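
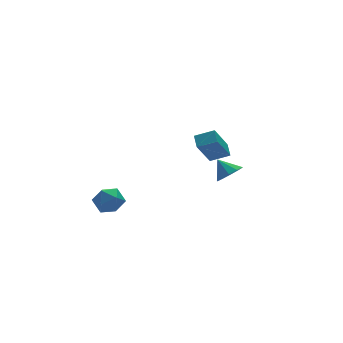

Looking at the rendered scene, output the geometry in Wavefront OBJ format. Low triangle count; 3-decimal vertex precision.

v 3.462 2.002 -0.973
v 3.898 2.601 -1.429
v 3.158 2.838 -0.167
v 3.392 2.591 -1.61
v 2.912 2.356 -1.547
v 2.643 1.985 -1.265
v 2.687 1.622 -0.872
v 3.027 1.403 -0.517
v 3.533 1.414 -0.336
v 4.012 1.649 -0.399
v 4.282 2.019 -0.681
v 4.238 2.383 -1.074
v -4.533 2.659 -0.873
v -3.856 2.904 -1.471
v -3.664 1.536 -0.349
v -2.987 1.781 -0.947
v -3.201 2.34 -0.228
v -3.738 3.035 -0.552
v -3.782 1.405 -1.268
v -4.319 2.1 -1.592
v -3.392 2.129 -1.715
v -3.033 2.707 -1.072
v -4.487 1.733 -0.748
v -4.128 2.311 -0.105
v 1.649 1.054 1.136
v 0.575 0.574 2.778
v 1.904 1.793 1.519
v 0.829 1.313 3.161
v 2.571 0.507 1.579
v 1.496 0.027 3.221
v 2.825 1.246 1.962
v 1.751 0.766 3.604
f 2 1 4
f 2 4 3
f 4 1 5
f 4 5 3
f 5 1 6
f 5 6 3
f 6 1 7
f 6 7 3
f 7 1 8
f 7 8 3
f 8 1 9
f 8 9 3
f 9 1 10
f 9 10 3
f 10 1 11
f 10 11 3
f 11 1 12
f 11 12 3
f 12 1 2
f 12 2 3
f 13 24 18
f 13 18 14
f 13 14 20
f 13 20 23
f 13 23 24
f 14 18 22
f 18 24 17
f 24 23 15
f 23 20 19
f 20 14 21
f 16 22 17
f 16 17 15
f 16 15 19
f 16 19 21
f 16 21 22
f 17 22 18
f 15 17 24
f 19 15 23
f 21 19 20
f 22 21 14
f 26 28 25
f 29 26 25
f 25 28 27
f 27 29 25
f 26 32 28
f 30 26 29
f 30 32 26
f 28 32 27
f 31 29 27
f 27 32 31
f 31 30 29
f 32 30 31



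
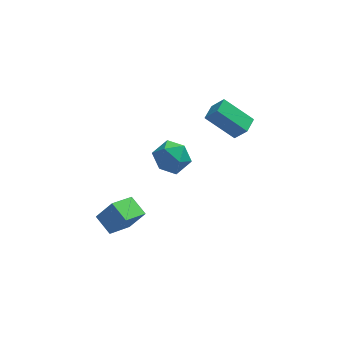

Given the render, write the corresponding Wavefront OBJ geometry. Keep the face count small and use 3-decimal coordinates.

v -0.929 1.751 -1.616
v -0.161 2.239 -1.204
v 0.101 0.721 -2.316
v 0.869 1.209 -1.904
v 0.247 0.68 -1.328
v -0.39 1.317 -0.896
v 0.33 1.643 -2.624
v -0.307 2.28 -2.192
v 0.617 2.172 -1.827
v 0.566 1.577 -1.026
v -0.626 1.383 -2.494
v -0.677 0.788 -1.693
v -2.241 -0.974 -4.368
v -3.209 -1.955 -3.679
v -2.798 -0.111 -3.922
v -3.766 -1.091 -3.233
v -1.494 -1.009 -3.367
v -2.462 -1.989 -2.678
v -2.051 -0.145 -2.921
v -3.019 -1.126 -2.232
v 3.035 2.481 -1.635
v 1.685 3.097 -0.53
v 3.46 3.283 -1.564
v 2.11 3.899 -0.458
v 3.57 2.121 -0.782
v 2.22 2.737 0.324
v 3.995 2.923 -0.71
v 2.645 3.539 0.395
f 1 12 6
f 1 6 2
f 1 2 8
f 1 8 11
f 1 11 12
f 2 6 10
f 6 12 5
f 12 11 3
f 11 8 7
f 8 2 9
f 4 10 5
f 4 5 3
f 4 3 7
f 4 7 9
f 4 9 10
f 5 10 6
f 3 5 12
f 7 3 11
f 9 7 8
f 10 9 2
f 14 16 13
f 17 14 13
f 13 16 15
f 15 17 13
f 14 20 16
f 18 14 17
f 18 20 14
f 16 20 15
f 19 17 15
f 15 20 19
f 19 18 17
f 20 18 19
f 22 24 21
f 25 22 21
f 21 24 23
f 23 25 21
f 22 28 24
f 26 22 25
f 26 28 22
f 24 28 23
f 27 25 23
f 23 28 27
f 27 26 25
f 28 26 27



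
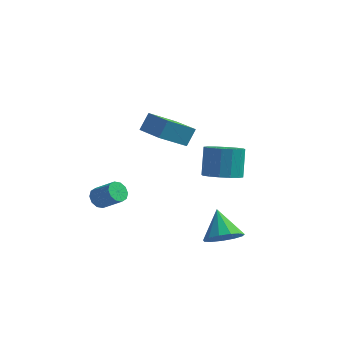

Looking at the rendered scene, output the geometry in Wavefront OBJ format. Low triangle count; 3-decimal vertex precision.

v 3.248 -1.861 -3.041
v 3.736 -2.308 -2.388
v 2.572 -0.959 -1.919
v 4.029 -1.901 -2.538
v 4.075 -1.481 -2.848
v 3.858 -1.181 -3.219
v 3.448 -1.097 -3.534
v 2.974 -1.256 -3.692
v 2.587 -1.606 -3.644
v 2.41 -2.037 -3.404
v 2.5 -2.412 -3.049
v 2.826 -2.612 -2.691
v 3.287 -2.573 -2.445
v 2.368 0.229 -0.511
v 3.239 -0.003 -0.282
v 3.063 0.698 1.1
v 2.192 0.931 0.871
v 3.277 0.427 -0.495
v 3.1 1.128 0.887
v 3.071 0.804 -0.713
v 2.895 1.505 0.67
v 2.677 1.027 -0.876
v 2.501 1.728 0.506
v 2.201 1.036 -0.942
v 2.024 1.738 0.44
v 1.769 0.83 -0.892
v 1.592 1.531 0.49
v 1.497 0.462 -0.74
v 1.321 1.163 0.642
v 1.46 0.032 -0.527
v 1.283 0.733 0.855
v 1.665 -0.345 -0.31
v 1.489 0.356 1.073
v 2.059 -0.568 -0.146
v 1.883 0.133 1.236
v 2.536 -0.578 -0.08
v 2.359 0.124 1.302
v 2.968 -0.371 -0.13
v 2.791 0.33 1.252
v 0.391 -2.298 2.914
v 0.597 -1.767 3.724
v -0.861 -1.467 2.687
v -0.655 -0.936 3.497
v 1.255 -1.244 2.003
v 1.461 -0.713 2.813
v 0.003 -0.413 1.776
v 0.209 0.118 2.586
v -2.855 -1.478 -2.194
v -2.499 -1.376 -2.641
v -1.489 -1.539 -1.872
v -1.845 -1.642 -1.426
v -2.57 -1.063 -2.481
v -1.559 -1.226 -1.713
v -2.749 -0.908 -2.212
v -1.739 -1.072 -1.444
v -2.969 -0.971 -1.936
v -1.959 -1.135 -1.168
v -3.146 -1.228 -1.759
v -2.135 -1.392 -0.99
v -3.211 -1.581 -1.748
v -2.201 -1.744 -0.979
v -3.141 -1.894 -1.907
v -2.13 -2.057 -1.139
v -2.961 -2.048 -2.176
v -1.951 -2.212 -1.408
v -2.741 -1.985 -2.452
v -1.731 -2.149 -1.684
v -2.565 -1.728 -2.63
v -1.554 -1.892 -1.861
f 2 1 4
f 2 4 3
f 4 1 5
f 4 5 3
f 5 1 6
f 5 6 3
f 6 1 7
f 6 7 3
f 7 1 8
f 7 8 3
f 8 1 9
f 8 9 3
f 9 1 10
f 9 10 3
f 10 1 11
f 10 11 3
f 11 1 12
f 11 12 3
f 12 1 13
f 12 13 3
f 13 1 2
f 13 2 3
f 15 14 18
f 15 18 16
f 16 18 19
f 16 19 17
f 18 14 20
f 18 20 19
f 19 20 21
f 19 21 17
f 20 14 22
f 20 22 21
f 21 22 23
f 21 23 17
f 22 14 24
f 22 24 23
f 23 24 25
f 23 25 17
f 24 14 26
f 24 26 25
f 25 26 27
f 25 27 17
f 26 14 28
f 26 28 27
f 27 28 29
f 27 29 17
f 28 14 30
f 28 30 29
f 29 30 31
f 29 31 17
f 30 14 32
f 30 32 31
f 31 32 33
f 31 33 17
f 32 14 34
f 32 34 33
f 33 34 35
f 33 35 17
f 34 14 36
f 34 36 35
f 35 36 37
f 35 37 17
f 36 14 38
f 36 38 37
f 37 38 39
f 37 39 17
f 38 14 15
f 38 15 39
f 39 15 16
f 39 16 17
f 41 43 40
f 44 41 40
f 40 43 42
f 42 44 40
f 41 47 43
f 45 41 44
f 45 47 41
f 43 47 42
f 46 44 42
f 42 47 46
f 46 45 44
f 47 45 46
f 49 48 52
f 49 52 50
f 50 52 53
f 50 53 51
f 52 48 54
f 52 54 53
f 53 54 55
f 53 55 51
f 54 48 56
f 54 56 55
f 55 56 57
f 55 57 51
f 56 48 58
f 56 58 57
f 57 58 59
f 57 59 51
f 58 48 60
f 58 60 59
f 59 60 61
f 59 61 51
f 60 48 62
f 60 62 61
f 61 62 63
f 61 63 51
f 62 48 64
f 62 64 63
f 63 64 65
f 63 65 51
f 64 48 66
f 64 66 65
f 65 66 67
f 65 67 51
f 66 48 68
f 66 68 67
f 67 68 69
f 67 69 51
f 68 48 49
f 68 49 69
f 69 49 50
f 69 50 51



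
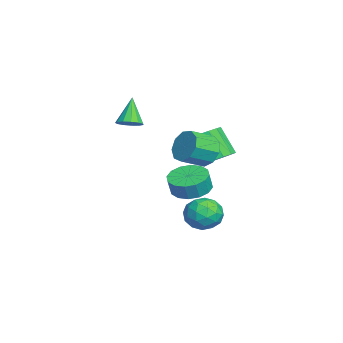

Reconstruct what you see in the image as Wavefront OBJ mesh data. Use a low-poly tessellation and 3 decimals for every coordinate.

v -1.328 0.642 -1.94
v -0.547 -0.025 -2.275
v -0.292 -0.209 -1.316
v -1.072 0.458 -0.98
v -0.305 0.478 -2.244
v -0.049 0.294 -1.284
v -0.336 1.024 -2.131
v -0.08 0.84 -1.171
v -0.633 1.468 -1.967
v -0.378 1.285 -1.007
v -1.116 1.691 -1.795
v -0.861 1.507 -0.835
v -1.656 1.633 -1.663
v -1.401 1.449 -0.703
v -2.108 1.309 -1.604
v -1.853 1.125 -0.645
v -2.351 0.806 -1.636
v -2.095 0.622 -0.676
v -2.32 0.26 -1.749
v -2.064 0.076 -0.789
v -2.022 -0.185 -1.913
v -1.767 -0.368 -0.953
v -1.539 -0.407 -2.085
v -1.284 -0.591 -1.125
v -0.999 -0.349 -2.217
v -0.744 -0.533 -1.257
v 0.091 1.765 -2.153
v 1.059 1.813 -2.587
v -0.379 0.607 -3.333
v 0.589 0.655 -3.767
v 0.458 0.219 -2.807
v 0.749 0.934 -2.079
v -0.069 1.486 -3.841
v 0.222 2.201 -3.113
v 0.96 1.641 -3.631
v 1.286 0.858 -2.992
v -0.606 1.562 -2.928
v -0.28 0.779 -2.289
v 0.617 1.891 -2.267
v 0.063 0.529 -3.653
v -0.013 0.273 -3.089
v 0.555 0.301 -3.344
v 0.434 1.374 -1.968
v 1.003 1.402 -2.223
v 0.65 0.465 -2.352
v -0.323 1.018 -3.697
v 0.246 1.046 -3.952
v 0.125 2.119 -2.576
v 0.693 2.147 -2.831
v 0.03 1.955 -3.568
v 1.127 1.818 -3.135
v 0.851 1.137 -3.828
v 0.464 1.625 -3.872
v 0.635 2.046 -3.444
v 1.319 1.357 -2.76
v 1.042 0.677 -3.453
v 0.965 0.42 -2.889
v 1.136 0.841 -2.461
v 1.261 1.256 -3.373
v -0.362 1.743 -2.467
v -0.639 1.063 -3.16
v -0.456 1.579 -3.459
v -0.285 2 -3.031
v -0.171 1.283 -2.092
v -0.447 0.602 -2.785
v 0.045 0.374 -2.476
v 0.216 0.795 -2.048
v -0.581 1.164 -2.547
v -0.667 -2.382 2.753
v -0.069 -2.297 3.107
v -1.533 -2.258 4.187
v -0.189 -1.936 3.003
v -0.46 -1.716 2.82
v -0.798 -1.708 2.616
v -1.093 -1.913 2.455
v -1.254 -2.267 2.389
v -1.228 -2.658 2.438
v -1.024 -2.96 2.587
v -0.707 -3.08 2.789
v -0.377 -2.977 2.979
v -0.139 -2.685 3.098
v -1.92 1.948 -0.182
v -1.42 2.611 0.376
v -2.101 1.875 1.86
v -2.6 1.212 1.302
v -1.877 2.835 0.279
v -2.557 2.099 1.762
v -2.344 2.821 0.057
v -3.025 2.085 1.54
v -2.698 2.574 -0.228
v -3.379 1.838 1.255
v -2.844 2.159 -0.501
v -3.524 1.423 0.982
v -2.742 1.687 -0.688
v -3.422 0.951 0.795
v -2.419 1.285 -0.74
v -3.1 0.549 0.744
v -1.963 1.061 -0.642
v -2.643 0.325 0.841
v -1.495 1.075 -0.42
v -2.176 0.339 1.063
v -1.141 1.322 -0.135
v -1.822 0.586 1.348
v -0.996 1.737 0.138
v -1.676 1.001 1.621
v -1.098 2.209 0.325
v -1.778 1.473 1.808
v 2.17 1.346 2.084
v 2.502 1.91 2.786
v 3.102 0.817 3.379
v 2.77 0.254 2.676
v 1.912 1.673 2.948
v 2.511 0.581 3.541
v 1.442 1.284 2.706
v 2.041 0.192 3.299
v 1.313 0.924 2.172
v 1.912 -0.169 2.765
v 1.585 0.761 1.597
v 2.185 -0.331 2.19
v 2.131 0.872 1.25
v 2.731 -0.22 1.842
v 2.695 1.205 1.292
v 3.295 0.113 1.885
v 3.014 1.604 1.705
v 3.614 0.512 2.298
v 2.938 1.882 2.295
v 3.537 0.79 2.888
f 2 1 5
f 2 5 3
f 3 5 6
f 3 6 4
f 5 1 7
f 5 7 6
f 6 7 8
f 6 8 4
f 7 1 9
f 7 9 8
f 8 9 10
f 8 10 4
f 9 1 11
f 9 11 10
f 10 11 12
f 10 12 4
f 11 1 13
f 11 13 12
f 12 13 14
f 12 14 4
f 13 1 15
f 13 15 14
f 14 15 16
f 14 16 4
f 15 1 17
f 15 17 16
f 16 17 18
f 16 18 4
f 17 1 19
f 17 19 18
f 18 19 20
f 18 20 4
f 19 1 21
f 19 21 20
f 20 21 22
f 20 22 4
f 21 1 23
f 21 23 22
f 22 23 24
f 22 24 4
f 23 1 25
f 23 25 24
f 24 25 26
f 24 26 4
f 25 1 2
f 25 2 26
f 26 2 3
f 26 3 4
f 27 64 43
f 64 38 67
f 43 67 32
f 64 67 43
f 27 43 39
f 43 32 44
f 39 44 28
f 43 44 39
f 27 39 48
f 39 28 49
f 48 49 34
f 39 49 48
f 27 48 60
f 48 34 63
f 60 63 37
f 48 63 60
f 27 60 64
f 60 37 68
f 64 68 38
f 60 68 64
f 28 44 55
f 44 32 58
f 55 58 36
f 44 58 55
f 32 67 45
f 67 38 66
f 45 66 31
f 67 66 45
f 38 68 65
f 68 37 61
f 65 61 29
f 68 61 65
f 37 63 62
f 63 34 50
f 62 50 33
f 63 50 62
f 34 49 54
f 49 28 51
f 54 51 35
f 49 51 54
f 30 56 42
f 56 36 57
f 42 57 31
f 56 57 42
f 30 42 40
f 42 31 41
f 40 41 29
f 42 41 40
f 30 40 47
f 40 29 46
f 47 46 33
f 40 46 47
f 30 47 52
f 47 33 53
f 52 53 35
f 47 53 52
f 30 52 56
f 52 35 59
f 56 59 36
f 52 59 56
f 31 57 45
f 57 36 58
f 45 58 32
f 57 58 45
f 29 41 65
f 41 31 66
f 65 66 38
f 41 66 65
f 33 46 62
f 46 29 61
f 62 61 37
f 46 61 62
f 35 53 54
f 53 33 50
f 54 50 34
f 53 50 54
f 36 59 55
f 59 35 51
f 55 51 28
f 59 51 55
f 70 69 72
f 70 72 71
f 72 69 73
f 72 73 71
f 73 69 74
f 73 74 71
f 74 69 75
f 74 75 71
f 75 69 76
f 75 76 71
f 76 69 77
f 76 77 71
f 77 69 78
f 77 78 71
f 78 69 79
f 78 79 71
f 79 69 80
f 79 80 71
f 80 69 81
f 80 81 71
f 81 69 70
f 81 70 71
f 83 82 86
f 83 86 84
f 84 86 87
f 84 87 85
f 86 82 88
f 86 88 87
f 87 88 89
f 87 89 85
f 88 82 90
f 88 90 89
f 89 90 91
f 89 91 85
f 90 82 92
f 90 92 91
f 91 92 93
f 91 93 85
f 92 82 94
f 92 94 93
f 93 94 95
f 93 95 85
f 94 82 96
f 94 96 95
f 95 96 97
f 95 97 85
f 96 82 98
f 96 98 97
f 97 98 99
f 97 99 85
f 98 82 100
f 98 100 99
f 99 100 101
f 99 101 85
f 100 82 102
f 100 102 101
f 101 102 103
f 101 103 85
f 102 82 104
f 102 104 103
f 103 104 105
f 103 105 85
f 104 82 106
f 104 106 105
f 105 106 107
f 105 107 85
f 106 82 83
f 106 83 107
f 107 83 84
f 107 84 85
f 109 108 112
f 109 112 110
f 110 112 113
f 110 113 111
f 112 108 114
f 112 114 113
f 113 114 115
f 113 115 111
f 114 108 116
f 114 116 115
f 115 116 117
f 115 117 111
f 116 108 118
f 116 118 117
f 117 118 119
f 117 119 111
f 118 108 120
f 118 120 119
f 119 120 121
f 119 121 111
f 120 108 122
f 120 122 121
f 121 122 123
f 121 123 111
f 122 108 124
f 122 124 123
f 123 124 125
f 123 125 111
f 124 108 126
f 124 126 125
f 125 126 127
f 125 127 111
f 126 108 109
f 126 109 127
f 127 109 110
f 127 110 111



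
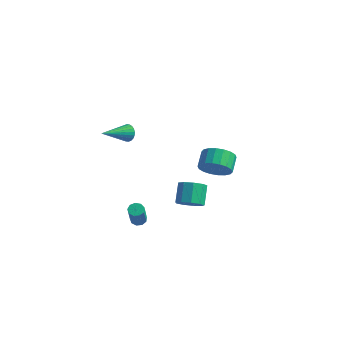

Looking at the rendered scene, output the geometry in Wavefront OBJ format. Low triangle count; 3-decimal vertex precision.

v -2.844 -2.921 3.554
v -2.566 -3.148 3.037
v -3.156 -4.739 4.186
v -2.374 -3.128 3.189
v -2.254 -3.076 3.397
v -2.224 -3.001 3.629
v -2.288 -2.913 3.85
v -2.437 -2.827 4.026
v -2.648 -2.755 4.129
v -2.889 -2.708 4.146
v -3.123 -2.693 4.072
v -3.314 -2.714 3.919
v -3.434 -2.765 3.711
v -3.465 -2.841 3.479
v -3.401 -2.928 3.259
v -3.252 -3.015 3.083
v -3.041 -3.087 2.979
v -2.8 -3.134 2.963
v -0.915 0.299 -3.231
v -0.181 0.784 -3.252
v -0.69 1.605 -2.131
v -1.425 1.121 -2.109
v -0.596 1.023 -3.616
v -1.105 1.844 -2.495
v -1.161 0.924 -3.8
v -1.67 1.745 -2.679
v -1.61 0.533 -3.717
v -2.12 1.354 -2.596
v -1.735 0.032 -3.407
v -2.244 0.853 -2.286
v -1.476 -0.343 -3.014
v -1.985 0.478 -1.893
v -0.955 -0.418 -2.723
v -1.464 0.403 -1.602
v -0.415 -0.157 -2.669
v -0.924 0.664 -1.548
v -0.109 0.318 -2.878
v -0.619 1.139 -1.757
v -1.728 3.523 -2.031
v -0.84 4.117 -2.192
v -1.324 5.03 -1.489
v -2.212 4.437 -1.329
v -1.124 4.248 -2.557
v -1.607 5.161 -1.854
v -1.527 4.235 -2.818
v -2.011 5.149 -2.115
v -1.97 4.082 -2.924
v -2.454 4.995 -2.221
v -2.365 3.818 -2.852
v -2.849 4.731 -2.149
v -2.634 3.495 -2.618
v -3.118 4.409 -1.916
v -2.724 3.178 -2.268
v -3.207 4.092 -1.565
v -2.616 2.93 -1.871
v -3.1 3.843 -1.168
v -2.333 2.799 -1.506
v -2.816 3.712 -0.803
v -1.929 2.811 -1.245
v -2.413 3.725 -0.542
v -1.486 2.965 -1.139
v -1.97 3.878 -0.436
v -1.091 3.229 -1.211
v -1.575 4.142 -0.508
v -0.822 3.551 -1.444
v -1.306 4.465 -0.742
v -0.733 3.868 -1.795
v -1.216 4.782 -1.092
v -3.269 -1.642 -4.65
v -2.849 -1.772 -4.909
v -2.132 -2.728 -3.269
v -2.551 -2.598 -3.01
v -2.801 -1.464 -4.751
v -2.084 -2.421 -3.111
v -2.972 -1.24 -4.546
v -2.255 -2.197 -2.905
v -3.282 -1.204 -4.389
v -2.565 -2.16 -2.749
v -3.585 -1.372 -4.355
v -2.868 -2.329 -2.714
v -3.741 -1.667 -4.459
v -3.023 -2.624 -2.818
v -3.675 -1.95 -4.652
v -2.958 -2.906 -3.012
v -3.419 -2.088 -4.845
v -2.702 -3.045 -3.204
v -3.093 -2.018 -4.946
v -2.376 -2.975 -3.306
f 2 1 4
f 2 4 3
f 4 1 5
f 4 5 3
f 5 1 6
f 5 6 3
f 6 1 7
f 6 7 3
f 7 1 8
f 7 8 3
f 8 1 9
f 8 9 3
f 9 1 10
f 9 10 3
f 10 1 11
f 10 11 3
f 11 1 12
f 11 12 3
f 12 1 13
f 12 13 3
f 13 1 14
f 13 14 3
f 14 1 15
f 14 15 3
f 15 1 16
f 15 16 3
f 16 1 17
f 16 17 3
f 17 1 18
f 17 18 3
f 18 1 2
f 18 2 3
f 20 19 23
f 20 23 21
f 21 23 24
f 21 24 22
f 23 19 25
f 23 25 24
f 24 25 26
f 24 26 22
f 25 19 27
f 25 27 26
f 26 27 28
f 26 28 22
f 27 19 29
f 27 29 28
f 28 29 30
f 28 30 22
f 29 19 31
f 29 31 30
f 30 31 32
f 30 32 22
f 31 19 33
f 31 33 32
f 32 33 34
f 32 34 22
f 33 19 35
f 33 35 34
f 34 35 36
f 34 36 22
f 35 19 37
f 35 37 36
f 36 37 38
f 36 38 22
f 37 19 20
f 37 20 38
f 38 20 21
f 38 21 22
f 40 39 43
f 40 43 41
f 41 43 44
f 41 44 42
f 43 39 45
f 43 45 44
f 44 45 46
f 44 46 42
f 45 39 47
f 45 47 46
f 46 47 48
f 46 48 42
f 47 39 49
f 47 49 48
f 48 49 50
f 48 50 42
f 49 39 51
f 49 51 50
f 50 51 52
f 50 52 42
f 51 39 53
f 51 53 52
f 52 53 54
f 52 54 42
f 53 39 55
f 53 55 54
f 54 55 56
f 54 56 42
f 55 39 57
f 55 57 56
f 56 57 58
f 56 58 42
f 57 39 59
f 57 59 58
f 58 59 60
f 58 60 42
f 59 39 61
f 59 61 60
f 60 61 62
f 60 62 42
f 61 39 63
f 61 63 62
f 62 63 64
f 62 64 42
f 63 39 65
f 63 65 64
f 64 65 66
f 64 66 42
f 65 39 67
f 65 67 66
f 66 67 68
f 66 68 42
f 67 39 40
f 67 40 68
f 68 40 41
f 68 41 42
f 70 69 73
f 70 73 71
f 71 73 74
f 71 74 72
f 73 69 75
f 73 75 74
f 74 75 76
f 74 76 72
f 75 69 77
f 75 77 76
f 76 77 78
f 76 78 72
f 77 69 79
f 77 79 78
f 78 79 80
f 78 80 72
f 79 69 81
f 79 81 80
f 80 81 82
f 80 82 72
f 81 69 83
f 81 83 82
f 82 83 84
f 82 84 72
f 83 69 85
f 83 85 84
f 84 85 86
f 84 86 72
f 85 69 87
f 85 87 86
f 86 87 88
f 86 88 72
f 87 69 70
f 87 70 88
f 88 70 71
f 88 71 72



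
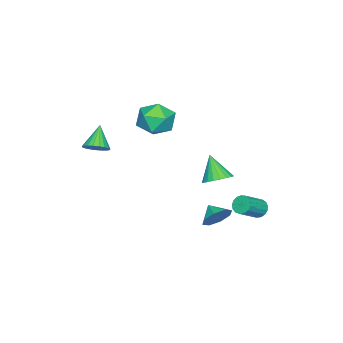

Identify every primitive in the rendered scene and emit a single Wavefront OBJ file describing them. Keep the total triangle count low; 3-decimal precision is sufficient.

v -2.232 -0.284 1.978
v -1.248 -0.981 2.158
v -3.332 -1.579 2.982
v -2.348 -2.276 3.162
v -2.439 -1.194 3.717
v -1.759 -0.394 3.097
v -2.821 -2.166 2.043
v -2.141 -1.366 1.423
v -1.612 -2.144 2.198
v -1.375 -1.543 3.233
v -3.205 -1.017 1.907
v -2.968 -0.416 2.942
v -4.053 4.16 -4.066
v -3.661 4.227 -4.568
v -2.436 3.747 -3.675
v -2.827 3.68 -3.174
v -3.653 4.501 -4.432
v -2.428 4.021 -3.539
v -3.737 4.697 -4.212
v -2.511 4.217 -3.319
v -3.893 4.77 -3.958
v -2.667 4.29 -3.066
v -4.085 4.703 -3.73
v -2.86 4.224 -2.837
v -4.27 4.512 -3.578
v -3.045 4.032 -2.686
v -4.406 4.24 -3.539
v -3.18 3.761 -2.646
v -4.46 3.95 -3.62
v -3.235 3.47 -2.727
v -4.421 3.707 -3.803
v -3.196 3.228 -2.911
v -4.298 3.569 -4.047
v -3.073 3.089 -3.154
v -4.118 3.566 -4.295
v -2.893 3.086 -3.403
v -3.924 3.698 -4.491
v -2.698 3.219 -3.598
v -3.759 3.937 -4.589
v -2.533 3.458 -3.697
v 0.263 -3.594 1
v 0.796 -4.054 1.336
v -0.763 -3.906 2.2
v 0.863 -3.766 1.468
v 0.826 -3.447 1.519
v 0.692 -3.155 1.481
v 0.484 -2.938 1.359
v 0.238 -2.835 1.175
v -0.004 -2.863 0.96
v -0.2 -3.017 0.753
v -0.315 -3.272 0.588
v -0.331 -3.582 0.495
v -0.244 -3.894 0.488
v -0.069 -4.155 0.571
v 0.164 -4.318 0.727
v 0.413 -4.357 0.93
v 0.637 -4.263 1.146
v -2.007 2.645 -0.989
v -1.268 2.13 -0.981
v -2.573 1.855 0.429
v -1.161 2.424 -0.775
v -1.2 2.755 -0.606
v -1.378 3.068 -0.503
v -1.665 3.307 -0.484
v -2.011 3.432 -0.553
v -2.356 3.421 -0.697
v -2.641 3.276 -0.891
v -2.816 3.022 -1.103
v -2.851 2.702 -1.295
v -2.74 2.373 -1.434
v -2.502 2.091 -1.496
v -2.179 1.905 -1.471
v -1.825 1.846 -1.362
v -1.503 1.926 -1.189
v -1.986 2.629 -4.053
v -1.367 2.715 -3.351
v -2.454 1.851 -3.547
v -1.95 3.126 -3.256
v -2.554 3.247 -3.628
v -2.825 3.005 -4.25
v -2.605 2.544 -4.756
v -2.022 2.132 -4.85
v -1.419 2.012 -4.478
v -1.147 2.253 -3.857
f 1 12 6
f 1 6 2
f 1 2 8
f 1 8 11
f 1 11 12
f 2 6 10
f 6 12 5
f 12 11 3
f 11 8 7
f 8 2 9
f 4 10 5
f 4 5 3
f 4 3 7
f 4 7 9
f 4 9 10
f 5 10 6
f 3 5 12
f 7 3 11
f 9 7 8
f 10 9 2
f 14 13 17
f 14 17 15
f 15 17 18
f 15 18 16
f 17 13 19
f 17 19 18
f 18 19 20
f 18 20 16
f 19 13 21
f 19 21 20
f 20 21 22
f 20 22 16
f 21 13 23
f 21 23 22
f 22 23 24
f 22 24 16
f 23 13 25
f 23 25 24
f 24 25 26
f 24 26 16
f 25 13 27
f 25 27 26
f 26 27 28
f 26 28 16
f 27 13 29
f 27 29 28
f 28 29 30
f 28 30 16
f 29 13 31
f 29 31 30
f 30 31 32
f 30 32 16
f 31 13 33
f 31 33 32
f 32 33 34
f 32 34 16
f 33 13 35
f 33 35 34
f 34 35 36
f 34 36 16
f 35 13 37
f 35 37 36
f 36 37 38
f 36 38 16
f 37 13 39
f 37 39 38
f 38 39 40
f 38 40 16
f 39 13 14
f 39 14 40
f 40 14 15
f 40 15 16
f 42 41 44
f 42 44 43
f 44 41 45
f 44 45 43
f 45 41 46
f 45 46 43
f 46 41 47
f 46 47 43
f 47 41 48
f 47 48 43
f 48 41 49
f 48 49 43
f 49 41 50
f 49 50 43
f 50 41 51
f 50 51 43
f 51 41 52
f 51 52 43
f 52 41 53
f 52 53 43
f 53 41 54
f 53 54 43
f 54 41 55
f 54 55 43
f 55 41 56
f 55 56 43
f 56 41 57
f 56 57 43
f 57 41 42
f 57 42 43
f 59 58 61
f 59 61 60
f 61 58 62
f 61 62 60
f 62 58 63
f 62 63 60
f 63 58 64
f 63 64 60
f 64 58 65
f 64 65 60
f 65 58 66
f 65 66 60
f 66 58 67
f 66 67 60
f 67 58 68
f 67 68 60
f 68 58 69
f 68 69 60
f 69 58 70
f 69 70 60
f 70 58 71
f 70 71 60
f 71 58 72
f 71 72 60
f 72 58 73
f 72 73 60
f 73 58 74
f 73 74 60
f 74 58 59
f 74 59 60
f 76 75 78
f 76 78 77
f 78 75 79
f 78 79 77
f 79 75 80
f 79 80 77
f 80 75 81
f 80 81 77
f 81 75 82
f 81 82 77
f 82 75 83
f 82 83 77
f 83 75 84
f 83 84 77
f 84 75 76
f 84 76 77



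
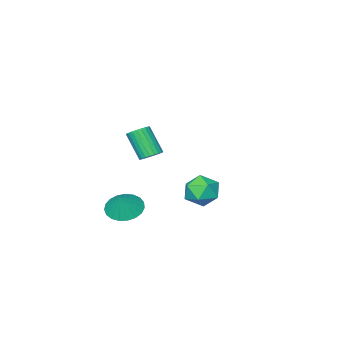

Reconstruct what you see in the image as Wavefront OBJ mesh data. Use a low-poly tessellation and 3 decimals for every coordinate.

v 2.054 -1.104 -2.968
v 2.827 -0.991 -3.372
v 2.526 -0.776 -1.972
v 2.674 -0.66 -3.408
v 2.413 -0.407 -3.367
v 2.09 -0.274 -3.258
v 1.761 -0.284 -3.099
v 1.483 -0.436 -2.916
v 1.303 -0.704 -2.743
v 1.253 -1.04 -2.609
v 1.341 -1.388 -2.537
v 1.553 -1.686 -2.539
v 1.851 -1.884 -2.616
v 2.185 -1.947 -2.753
v 2.495 -1.864 -2.928
v 2.73 -1.649 -3.109
v 2.847 -1.34 -3.267
v 2.509 1.362 1.204
v 3.037 1.408 1.219
v 3.079 0.565 2.41
v 2.551 0.518 2.396
v 2.979 1.569 1.335
v 3.021 0.726 2.526
v 2.849 1.699 1.431
v 2.892 0.856 2.622
v 2.668 1.777 1.493
v 2.71 0.934 2.684
v 2.463 1.792 1.511
v 2.505 0.949 2.702
v 2.264 1.741 1.482
v 2.306 0.898 2.673
v 2.103 1.633 1.411
v 2.145 0.79 2.602
v 2.004 1.483 1.308
v 2.046 0.64 2.5
v 1.981 1.315 1.19
v 2.023 0.472 2.381
v 2.039 1.154 1.074
v 2.081 0.311 2.265
v 2.168 1.024 0.978
v 2.211 0.181 2.169
v 2.35 0.946 0.916
v 2.392 0.103 2.107
v 2.555 0.931 0.898
v 2.597 0.088 2.089
v 2.754 0.982 0.927
v 2.796 0.139 2.118
v 2.915 1.09 0.998
v 2.957 0.247 2.189
v 3.014 1.24 1.1
v 3.056 0.397 2.292
v -3.438 -1.499 -4.169
v -2.92 -0.775 -3.846
v -2.48 -2.485 -3.494
v -1.962 -1.761 -3.171
v -2.83 -1.913 -2.826
v -3.422 -1.304 -3.243
v -1.978 -1.956 -4.097
v -2.57 -1.347 -4.514
v -2.018 -1.058 -3.802
v -2.545 -1.031 -3.016
v -2.855 -2.229 -4.324
v -3.382 -2.202 -3.538
f 2 1 4
f 2 4 3
f 4 1 5
f 4 5 3
f 5 1 6
f 5 6 3
f 6 1 7
f 6 7 3
f 7 1 8
f 7 8 3
f 8 1 9
f 8 9 3
f 9 1 10
f 9 10 3
f 10 1 11
f 10 11 3
f 11 1 12
f 11 12 3
f 12 1 13
f 12 13 3
f 13 1 14
f 13 14 3
f 14 1 15
f 14 15 3
f 15 1 16
f 15 16 3
f 16 1 17
f 16 17 3
f 17 1 2
f 17 2 3
f 19 18 22
f 19 22 20
f 20 22 23
f 20 23 21
f 22 18 24
f 22 24 23
f 23 24 25
f 23 25 21
f 24 18 26
f 24 26 25
f 25 26 27
f 25 27 21
f 26 18 28
f 26 28 27
f 27 28 29
f 27 29 21
f 28 18 30
f 28 30 29
f 29 30 31
f 29 31 21
f 30 18 32
f 30 32 31
f 31 32 33
f 31 33 21
f 32 18 34
f 32 34 33
f 33 34 35
f 33 35 21
f 34 18 36
f 34 36 35
f 35 36 37
f 35 37 21
f 36 18 38
f 36 38 37
f 37 38 39
f 37 39 21
f 38 18 40
f 38 40 39
f 39 40 41
f 39 41 21
f 40 18 42
f 40 42 41
f 41 42 43
f 41 43 21
f 42 18 44
f 42 44 43
f 43 44 45
f 43 45 21
f 44 18 46
f 44 46 45
f 45 46 47
f 45 47 21
f 46 18 48
f 46 48 47
f 47 48 49
f 47 49 21
f 48 18 50
f 48 50 49
f 49 50 51
f 49 51 21
f 50 18 19
f 50 19 51
f 51 19 20
f 51 20 21
f 52 63 57
f 52 57 53
f 52 53 59
f 52 59 62
f 52 62 63
f 53 57 61
f 57 63 56
f 63 62 54
f 62 59 58
f 59 53 60
f 55 61 56
f 55 56 54
f 55 54 58
f 55 58 60
f 55 60 61
f 56 61 57
f 54 56 63
f 58 54 62
f 60 58 59
f 61 60 53



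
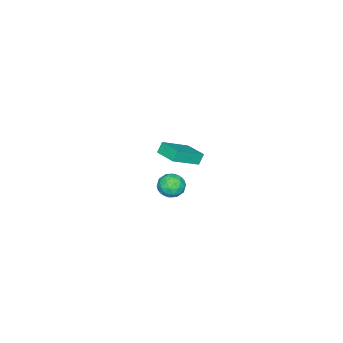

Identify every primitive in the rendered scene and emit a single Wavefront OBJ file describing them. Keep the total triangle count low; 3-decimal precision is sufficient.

v 3.169 1.582 0.542
v 3.877 1.913 0.881
v 3.423 0.387 1.179
v 4.131 0.718 1.518
v 3.366 0.994 1.773
v 3.209 1.733 1.379
v 4.091 0.567 0.681
v 3.934 1.306 0.287
v 4.446 1.286 0.967
v 3.998 1.55 1.642
v 3.302 0.75 0.418
v 2.854 1.014 1.093
v 3.501 1.853 0.656
v 3.799 0.447 1.404
v 3.35 0.61 1.554
v 3.766 0.805 1.753
v 3.108 1.747 0.948
v 3.524 1.941 1.148
v 3.224 1.401 1.672
v 3.776 0.359 0.912
v 4.192 0.553 1.112
v 3.534 1.495 0.307
v 3.95 1.69 0.506
v 4.076 0.899 0.388
v 4.251 1.679 0.906
v 4.401 0.976 1.28
v 4.377 0.887 0.788
v 4.285 1.321 0.557
v 3.988 1.834 1.302
v 4.137 1.131 1.677
v 3.688 1.294 1.826
v 3.596 1.728 1.595
v 4.323 1.465 1.353
v 3.163 1.169 0.383
v 3.312 0.466 0.758
v 3.704 0.572 0.465
v 3.612 1.006 0.234
v 2.899 1.324 0.78
v 3.049 0.621 1.154
v 3.015 0.979 1.503
v 2.923 1.413 1.272
v 2.977 0.835 0.707
v -4.754 -3.292 -3.934
v -5.18 -3.205 -3.239
v -4.218 -1.856 -3.787
v -4.643 -1.769 -3.092
v -3.037 -4.051 -2.788
v -3.462 -3.964 -2.093
v -2.5 -2.615 -2.641
v -2.926 -2.528 -1.946
f 1 38 17
f 38 12 41
f 17 41 6
f 38 41 17
f 1 17 13
f 17 6 18
f 13 18 2
f 17 18 13
f 1 13 22
f 13 2 23
f 22 23 8
f 13 23 22
f 1 22 34
f 22 8 37
f 34 37 11
f 22 37 34
f 1 34 38
f 34 11 42
f 38 42 12
f 34 42 38
f 2 18 29
f 18 6 32
f 29 32 10
f 18 32 29
f 6 41 19
f 41 12 40
f 19 40 5
f 41 40 19
f 12 42 39
f 42 11 35
f 39 35 3
f 42 35 39
f 11 37 36
f 37 8 24
f 36 24 7
f 37 24 36
f 8 23 28
f 23 2 25
f 28 25 9
f 23 25 28
f 4 30 16
f 30 10 31
f 16 31 5
f 30 31 16
f 4 16 14
f 16 5 15
f 14 15 3
f 16 15 14
f 4 14 21
f 14 3 20
f 21 20 7
f 14 20 21
f 4 21 26
f 21 7 27
f 26 27 9
f 21 27 26
f 4 26 30
f 26 9 33
f 30 33 10
f 26 33 30
f 5 31 19
f 31 10 32
f 19 32 6
f 31 32 19
f 3 15 39
f 15 5 40
f 39 40 12
f 15 40 39
f 7 20 36
f 20 3 35
f 36 35 11
f 20 35 36
f 9 27 28
f 27 7 24
f 28 24 8
f 27 24 28
f 10 33 29
f 33 9 25
f 29 25 2
f 33 25 29
f 44 46 43
f 47 44 43
f 43 46 45
f 45 47 43
f 44 50 46
f 48 44 47
f 48 50 44
f 46 50 45
f 49 47 45
f 45 50 49
f 49 48 47
f 50 48 49



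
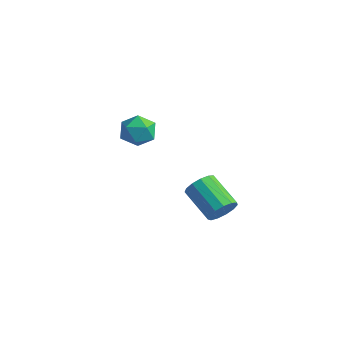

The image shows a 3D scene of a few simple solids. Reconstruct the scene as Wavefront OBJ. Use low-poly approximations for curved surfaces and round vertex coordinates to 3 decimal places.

v -3.742 3.031 2.954
v -2.899 2.569 3.188
v -4.561 1.991 3.852
v -3.718 1.529 4.086
v -3.897 2.438 4.432
v -3.391 3.081 3.877
v -4.069 1.479 3.163
v -3.563 2.122 2.608
v -3.102 1.611 3.317
v -2.995 2.203 4.101
v -4.465 2.357 2.939
v -4.358 2.949 3.723
v 2.776 1.672 1.541
v 3.166 1.842 2.231
v 1.494 1.957 3.148
v 1.104 1.788 2.459
v 3.082 2.242 2.028
v 1.411 2.358 2.946
v 2.901 2.462 1.671
v 1.23 2.577 2.589
v 2.681 2.431 1.273
v 1.009 2.546 2.19
v 2.49 2.159 0.96
v 0.819 2.274 1.877
v 2.39 1.732 0.831
v 0.719 1.848 1.749
v 2.413 1.287 0.928
v 0.741 1.402 1.846
v 2.55 0.964 1.22
v 0.879 1.079 2.137
v 2.76 0.866 1.613
v 1.088 0.981 2.531
v 2.974 1.024 1.984
v 1.303 1.139 2.901
v 3.125 1.388 2.214
v 1.454 1.503 3.132
f 1 12 6
f 1 6 2
f 1 2 8
f 1 8 11
f 1 11 12
f 2 6 10
f 6 12 5
f 12 11 3
f 11 8 7
f 8 2 9
f 4 10 5
f 4 5 3
f 4 3 7
f 4 7 9
f 4 9 10
f 5 10 6
f 3 5 12
f 7 3 11
f 9 7 8
f 10 9 2
f 14 13 17
f 14 17 15
f 15 17 18
f 15 18 16
f 17 13 19
f 17 19 18
f 18 19 20
f 18 20 16
f 19 13 21
f 19 21 20
f 20 21 22
f 20 22 16
f 21 13 23
f 21 23 22
f 22 23 24
f 22 24 16
f 23 13 25
f 23 25 24
f 24 25 26
f 24 26 16
f 25 13 27
f 25 27 26
f 26 27 28
f 26 28 16
f 27 13 29
f 27 29 28
f 28 29 30
f 28 30 16
f 29 13 31
f 29 31 30
f 30 31 32
f 30 32 16
f 31 13 33
f 31 33 32
f 32 33 34
f 32 34 16
f 33 13 35
f 33 35 34
f 34 35 36
f 34 36 16
f 35 13 14
f 35 14 36
f 36 14 15
f 36 15 16



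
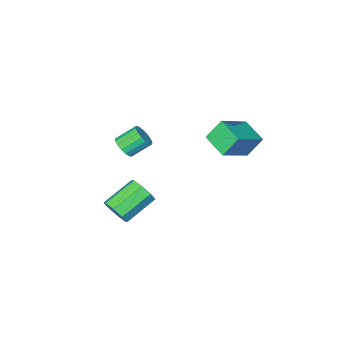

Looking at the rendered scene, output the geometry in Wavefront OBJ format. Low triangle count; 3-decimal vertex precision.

v 4.54 -2.086 -4.045
v 4.93 -1.68 -3.292
v 3.009 -1.708 -2.282
v 2.62 -2.114 -3.035
v 4.675 -1.199 -3.763
v 2.755 -1.228 -2.753
v 4.342 -1.238 -4.399
v 2.421 -1.267 -3.39
v 4.124 -1.773 -4.828
v 2.204 -1.802 -3.818
v 4.151 -2.492 -4.798
v 2.23 -2.52 -3.788
v 4.405 -2.972 -4.327
v 2.485 -3.001 -3.317
v 4.739 -2.933 -3.69
v 2.818 -2.962 -2.681
v 4.956 -2.398 -3.262
v 3.036 -2.427 -2.252
v 3.118 -3.274 0.074
v 3.544 -3.437 0.682
v 2.508 -2.969 1.534
v 2.082 -2.806 0.926
v 3.634 -3.094 0.602
v 2.598 -2.625 1.454
v 3.605 -2.792 0.402
v 2.57 -2.323 1.253
v 3.465 -2.6 0.126
v 2.43 -2.132 0.977
v 3.245 -2.563 -0.162
v 2.21 -2.095 0.69
v 2.996 -2.689 -0.395
v 1.961 -2.22 0.456
v 2.775 -2.949 -0.521
v 1.74 -2.48 0.33
v 2.633 -3.283 -0.511
v 1.597 -2.815 0.341
v 2.601 -3.616 -0.366
v 1.566 -3.147 0.485
v 2.688 -3.87 -0.121
v 1.652 -3.401 0.731
v 2.873 -3.988 0.169
v 1.838 -3.519 1.021
v 3.114 -3.942 0.438
v 2.079 -3.473 1.289
v 3.356 -3.743 0.623
v 2.321 -3.275 1.474
v -1.378 3.289 2.802
v -1.444 1.726 3.26
v 0.463 3.506 3.812
v 0.396 1.943 4.269
v -0.656 2.897 1.571
v -0.723 1.334 2.028
v 1.184 3.114 2.58
v 1.118 1.551 3.038
f 2 1 5
f 2 5 3
f 3 5 6
f 3 6 4
f 5 1 7
f 5 7 6
f 6 7 8
f 6 8 4
f 7 1 9
f 7 9 8
f 8 9 10
f 8 10 4
f 9 1 11
f 9 11 10
f 10 11 12
f 10 12 4
f 11 1 13
f 11 13 12
f 12 13 14
f 12 14 4
f 13 1 15
f 13 15 14
f 14 15 16
f 14 16 4
f 15 1 17
f 15 17 16
f 16 17 18
f 16 18 4
f 17 1 2
f 17 2 18
f 18 2 3
f 18 3 4
f 20 19 23
f 20 23 21
f 21 23 24
f 21 24 22
f 23 19 25
f 23 25 24
f 24 25 26
f 24 26 22
f 25 19 27
f 25 27 26
f 26 27 28
f 26 28 22
f 27 19 29
f 27 29 28
f 28 29 30
f 28 30 22
f 29 19 31
f 29 31 30
f 30 31 32
f 30 32 22
f 31 19 33
f 31 33 32
f 32 33 34
f 32 34 22
f 33 19 35
f 33 35 34
f 34 35 36
f 34 36 22
f 35 19 37
f 35 37 36
f 36 37 38
f 36 38 22
f 37 19 39
f 37 39 38
f 38 39 40
f 38 40 22
f 39 19 41
f 39 41 40
f 40 41 42
f 40 42 22
f 41 19 43
f 41 43 42
f 42 43 44
f 42 44 22
f 43 19 45
f 43 45 44
f 44 45 46
f 44 46 22
f 45 19 20
f 45 20 46
f 46 20 21
f 46 21 22
f 48 50 47
f 51 48 47
f 47 50 49
f 49 51 47
f 48 54 50
f 52 48 51
f 52 54 48
f 50 54 49
f 53 51 49
f 49 54 53
f 53 52 51
f 54 52 53



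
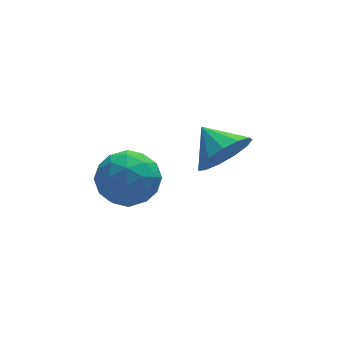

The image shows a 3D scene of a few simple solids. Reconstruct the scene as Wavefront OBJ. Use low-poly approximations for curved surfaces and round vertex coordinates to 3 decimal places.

v 0.486 -3.777 -0.863
v 1.179 -3.886 -0.193
v 0.094 -2.783 -0.297
v 1.394 -3.576 -0.588
v 1.321 -3.33 -1.071
v 0.983 -3.226 -1.487
v 0.487 -3.297 -1.706
v -0.009 -3.52 -1.657
v -0.348 -3.825 -1.356
v -0.423 -4.115 -0.899
v -0.209 -4.298 -0.43
v 0.226 -4.315 -0.099
v 0.743 -4.162 -0.011
v -3.406 -3.592 -1.096
v -2.7 -3.162 -1.694
v -2.26 -4.598 -0.466
v -1.554 -4.168 -1.064
v -1.964 -3.637 -0.295
v -2.672 -3.015 -0.685
v -2.288 -4.745 -1.475
v -2.996 -4.123 -1.865
v -2.009 -3.875 -1.928
v -1.809 -3.19 -1.199
v -3.151 -4.57 -0.961
v -2.951 -3.885 -0.232
v -3.154 -3.289 -1.451
v -1.806 -4.471 -0.709
v -2.047 -4.159 -0.258
v -1.632 -3.906 -0.609
v -3.137 -3.202 -0.858
v -2.723 -2.95 -1.209
v -2.29 -3.229 -0.387
v -2.237 -4.81 -0.951
v -1.823 -4.558 -1.302
v -3.328 -3.854 -1.551
v -2.913 -3.601 -1.902
v -2.67 -4.531 -1.773
v -2.333 -3.455 -1.939
v -1.659 -4.046 -1.569
v -2.09 -4.385 -1.81
v -2.506 -4.02 -2.04
v -2.215 -3.052 -1.511
v -1.541 -3.644 -1.14
v -1.782 -3.331 -0.689
v -2.199 -2.966 -0.918
v -1.809 -3.471 -1.648
v -3.419 -4.116 -1.02
v -2.745 -4.708 -0.649
v -2.761 -4.794 -1.242
v -3.178 -4.429 -1.471
v -3.301 -3.714 -0.591
v -2.627 -4.305 -0.221
v -2.454 -3.74 -0.12
v -2.87 -3.375 -0.35
v -3.151 -4.289 -0.512
f 2 1 4
f 2 4 3
f 4 1 5
f 4 5 3
f 5 1 6
f 5 6 3
f 6 1 7
f 6 7 3
f 7 1 8
f 7 8 3
f 8 1 9
f 8 9 3
f 9 1 10
f 9 10 3
f 10 1 11
f 10 11 3
f 11 1 12
f 11 12 3
f 12 1 13
f 12 13 3
f 13 1 2
f 13 2 3
f 14 51 30
f 51 25 54
f 30 54 19
f 51 54 30
f 14 30 26
f 30 19 31
f 26 31 15
f 30 31 26
f 14 26 35
f 26 15 36
f 35 36 21
f 26 36 35
f 14 35 47
f 35 21 50
f 47 50 24
f 35 50 47
f 14 47 51
f 47 24 55
f 51 55 25
f 47 55 51
f 15 31 42
f 31 19 45
f 42 45 23
f 31 45 42
f 19 54 32
f 54 25 53
f 32 53 18
f 54 53 32
f 25 55 52
f 55 24 48
f 52 48 16
f 55 48 52
f 24 50 49
f 50 21 37
f 49 37 20
f 50 37 49
f 21 36 41
f 36 15 38
f 41 38 22
f 36 38 41
f 17 43 29
f 43 23 44
f 29 44 18
f 43 44 29
f 17 29 27
f 29 18 28
f 27 28 16
f 29 28 27
f 17 27 34
f 27 16 33
f 34 33 20
f 27 33 34
f 17 34 39
f 34 20 40
f 39 40 22
f 34 40 39
f 17 39 43
f 39 22 46
f 43 46 23
f 39 46 43
f 18 44 32
f 44 23 45
f 32 45 19
f 44 45 32
f 16 28 52
f 28 18 53
f 52 53 25
f 28 53 52
f 20 33 49
f 33 16 48
f 49 48 24
f 33 48 49
f 22 40 41
f 40 20 37
f 41 37 21
f 40 37 41
f 23 46 42
f 46 22 38
f 42 38 15
f 46 38 42



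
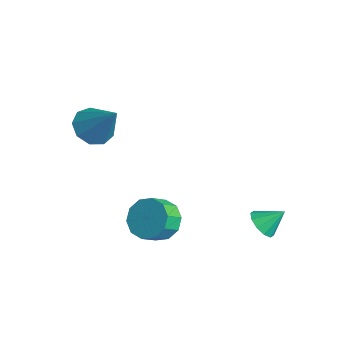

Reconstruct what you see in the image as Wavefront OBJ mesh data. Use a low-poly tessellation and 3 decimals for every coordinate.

v -1.954 -2.276 1.07
v -1.228 -2.159 0.437
v -0.686 -1.804 2.61
v -1.549 -1.584 0.524
v -2.059 -1.334 0.867
v -2.52 -1.524 1.304
v -2.716 -2.067 1.632
v -2.555 -2.707 1.697
v -2.113 -3.146 1.468
v -1.597 -3.178 1.053
v -1.247 -2.788 0.646
v 1.5 -0.977 -2.777
v 2.362 -1.07 -3.255
v 2.622 -1.816 -2.641
v 1.76 -1.723 -2.163
v 2.44 -0.668 -2.8
v 2.7 -1.414 -2.186
v 2.16 -0.385 -2.336
v 2.42 -1.131 -1.723
v 1.627 -0.328 -2.04
v 1.887 -1.073 -1.427
v 1.046 -0.518 -2.026
v 1.306 -1.264 -1.413
v 0.638 -0.884 -2.299
v 0.898 -1.63 -1.685
v 0.56 -1.286 -2.754
v 0.82 -2.032 -2.14
v 0.84 -1.569 -3.217
v 1.1 -2.315 -2.604
v 1.373 -1.627 -3.513
v 1.633 -2.372 -2.9
v 1.954 -1.436 -3.527
v 2.214 -2.182 -2.914
v 3.345 2.643 -3.035
v 4.021 2.341 -3.041
v 3.715 3.457 -2.265
v 4.006 2.659 -3.369
v 3.738 2.971 -3.57
v 3.321 3.158 -3.567
v 2.912 3.148 -3.361
v 2.67 2.945 -3.03
v 2.685 2.627 -2.702
v 2.953 2.315 -2.501
v 3.37 2.129 -2.504
v 3.778 2.139 -2.71
f 2 1 4
f 2 4 3
f 4 1 5
f 4 5 3
f 5 1 6
f 5 6 3
f 6 1 7
f 6 7 3
f 7 1 8
f 7 8 3
f 8 1 9
f 8 9 3
f 9 1 10
f 9 10 3
f 10 1 11
f 10 11 3
f 11 1 2
f 11 2 3
f 13 12 16
f 13 16 14
f 14 16 17
f 14 17 15
f 16 12 18
f 16 18 17
f 17 18 19
f 17 19 15
f 18 12 20
f 18 20 19
f 19 20 21
f 19 21 15
f 20 12 22
f 20 22 21
f 21 22 23
f 21 23 15
f 22 12 24
f 22 24 23
f 23 24 25
f 23 25 15
f 24 12 26
f 24 26 25
f 25 26 27
f 25 27 15
f 26 12 28
f 26 28 27
f 27 28 29
f 27 29 15
f 28 12 30
f 28 30 29
f 29 30 31
f 29 31 15
f 30 12 32
f 30 32 31
f 31 32 33
f 31 33 15
f 32 12 13
f 32 13 33
f 33 13 14
f 33 14 15
f 35 34 37
f 35 37 36
f 37 34 38
f 37 38 36
f 38 34 39
f 38 39 36
f 39 34 40
f 39 40 36
f 40 34 41
f 40 41 36
f 41 34 42
f 41 42 36
f 42 34 43
f 42 43 36
f 43 34 44
f 43 44 36
f 44 34 45
f 44 45 36
f 45 34 35
f 45 35 36



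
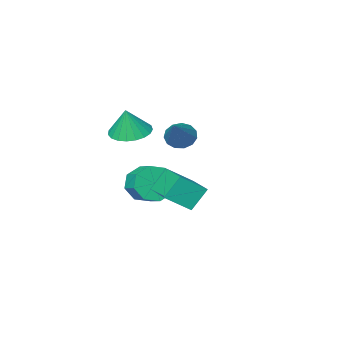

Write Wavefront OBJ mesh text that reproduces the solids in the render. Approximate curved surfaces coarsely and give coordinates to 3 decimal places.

v 1.517 2.689 -2.204
v 2.494 2.297 -1.442
v 1.959 4.289 -1.947
v 2.936 3.897 -1.185
v 2.224 2.643 -3.135
v 3.201 2.251 -2.373
v 2.666 4.243 -2.878
v 3.643 3.851 -2.116
v -0.733 -1.496 -1.701
v -0.326 -1.326 -2.245
v 0.393 -0.344 -0.499
v -0.615 -1.057 -2.233
v -0.941 -0.928 -2.052
v -1.2 -0.979 -1.76
v -1.312 -1.195 -1.449
v -1.239 -1.506 -1.218
v -1.006 -1.814 -1.14
v -0.686 -2.022 -1.241
v -0.381 -2.063 -1.488
v -0.187 -1.923 -1.802
v -0.167 -1.649 -2.084
v 1.755 -1.419 -0.843
v 2.347 -0.762 -1.059
v 2.065 -1.281 0.423
v 2.028 -0.566 -1.003
v 1.662 -0.517 -0.919
v 1.313 -0.624 -0.821
v 1.04 -0.869 -0.728
v 0.89 -1.209 -0.654
v 0.891 -1.585 -0.613
v 1.04 -1.932 -0.612
v 1.314 -2.191 -0.65
v 1.664 -2.316 -0.722
v 2.029 -2.287 -0.815
v 2.348 -2.107 -0.912
v 2.563 -1.808 -0.998
v 2.64 -1.442 -1.056
v 2.563 -1.072 -1.078
v 1.237 -1.144 -3.849
v 1.878 -0.966 -4.499
v 2.024 -0.038 -4.101
v 1.383 -0.216 -3.451
v 1.223 -0.775 -4.703
v 1.369 0.153 -4.304
v 0.576 -0.8 -4.406
v 0.723 0.127 -4.008
v 0.317 -1.027 -3.783
v 0.463 -0.099 -3.385
v 0.596 -1.322 -3.199
v 0.742 -0.394 -2.801
v 1.251 -1.513 -2.996
v 1.397 -0.585 -2.597
v 1.897 -1.487 -3.292
v 2.044 -0.56 -2.894
v 2.157 -1.261 -3.915
v 2.303 -0.333 -3.517
f 2 4 1
f 5 2 1
f 1 4 3
f 3 5 1
f 2 8 4
f 6 2 5
f 6 8 2
f 4 8 3
f 7 5 3
f 3 8 7
f 7 6 5
f 8 6 7
f 10 9 12
f 10 12 11
f 12 9 13
f 12 13 11
f 13 9 14
f 13 14 11
f 14 9 15
f 14 15 11
f 15 9 16
f 15 16 11
f 16 9 17
f 16 17 11
f 17 9 18
f 17 18 11
f 18 9 19
f 18 19 11
f 19 9 20
f 19 20 11
f 20 9 21
f 20 21 11
f 21 9 10
f 21 10 11
f 23 22 25
f 23 25 24
f 25 22 26
f 25 26 24
f 26 22 27
f 26 27 24
f 27 22 28
f 27 28 24
f 28 22 29
f 28 29 24
f 29 22 30
f 29 30 24
f 30 22 31
f 30 31 24
f 31 22 32
f 31 32 24
f 32 22 33
f 32 33 24
f 33 22 34
f 33 34 24
f 34 22 35
f 34 35 24
f 35 22 36
f 35 36 24
f 36 22 37
f 36 37 24
f 37 22 38
f 37 38 24
f 38 22 23
f 38 23 24
f 40 39 43
f 40 43 41
f 41 43 44
f 41 44 42
f 43 39 45
f 43 45 44
f 44 45 46
f 44 46 42
f 45 39 47
f 45 47 46
f 46 47 48
f 46 48 42
f 47 39 49
f 47 49 48
f 48 49 50
f 48 50 42
f 49 39 51
f 49 51 50
f 50 51 52
f 50 52 42
f 51 39 53
f 51 53 52
f 52 53 54
f 52 54 42
f 53 39 55
f 53 55 54
f 54 55 56
f 54 56 42
f 55 39 40
f 55 40 56
f 56 40 41
f 56 41 42



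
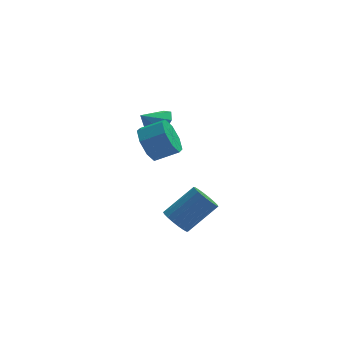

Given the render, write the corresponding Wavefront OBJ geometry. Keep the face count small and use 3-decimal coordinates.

v 0.986 -2.591 -4.142
v 1.422 -2.233 -4.777
v 3.01 -1.711 -3.394
v 2.574 -2.069 -2.758
v 1.214 -1.946 -4.646
v 2.802 -1.424 -3.263
v 0.96 -1.787 -4.415
v 2.548 -1.265 -3.032
v 0.711 -1.787 -4.13
v 2.3 -1.265 -2.747
v 0.517 -1.946 -3.847
v 2.106 -1.424 -2.464
v 0.416 -2.233 -3.623
v 2.004 -1.711 -2.239
v 0.428 -2.591 -3.501
v 2.016 -2.069 -2.117
v 0.55 -2.949 -3.506
v 2.138 -2.427 -2.123
v 0.758 -3.236 -3.637
v 2.346 -2.714 -2.254
v 1.012 -3.395 -3.868
v 2.6 -2.873 -2.485
v 1.26 -3.395 -4.153
v 2.849 -2.873 -2.77
v 1.454 -3.236 -4.436
v 3.043 -2.714 -3.053
v 1.556 -2.949 -4.661
v 3.144 -2.427 -3.277
v 1.544 -2.591 -4.783
v 3.132 -2.069 -3.399
v -0.428 -2.959 1.915
v 0.004 -2.257 1.232
v 1.2 -2.399 1.843
v 0.768 -3.101 2.525
v -0.296 -1.897 1.903
v 0.9 -2.039 2.514
v -0.673 -2.159 2.582
v 0.522 -2.301 3.192
v -0.907 -2.889 2.869
v 0.289 -3.031 3.48
v -0.86 -3.661 2.597
v 0.336 -3.803 3.208
v -0.56 -4.021 1.926
v 0.636 -4.163 2.537
v -0.182 -3.759 1.248
v 1.013 -3.901 1.858
v 0.051 -3.029 0.96
v 1.247 -3.171 1.571
v 0.466 -0.298 1.572
v 1.073 -0.111 2.331
v -0.486 -0.362 2.348
v 0.784 0.521 2.028
v 0.308 0.673 1.459
v -0.075 0.256 0.955
v -0.141 -0.485 0.812
v 0.148 -1.117 1.115
v 0.624 -1.269 1.685
v 1.007 -0.852 2.188
f 2 1 5
f 2 5 3
f 3 5 6
f 3 6 4
f 5 1 7
f 5 7 6
f 6 7 8
f 6 8 4
f 7 1 9
f 7 9 8
f 8 9 10
f 8 10 4
f 9 1 11
f 9 11 10
f 10 11 12
f 10 12 4
f 11 1 13
f 11 13 12
f 12 13 14
f 12 14 4
f 13 1 15
f 13 15 14
f 14 15 16
f 14 16 4
f 15 1 17
f 15 17 16
f 16 17 18
f 16 18 4
f 17 1 19
f 17 19 18
f 18 19 20
f 18 20 4
f 19 1 21
f 19 21 20
f 20 21 22
f 20 22 4
f 21 1 23
f 21 23 22
f 22 23 24
f 22 24 4
f 23 1 25
f 23 25 24
f 24 25 26
f 24 26 4
f 25 1 27
f 25 27 26
f 26 27 28
f 26 28 4
f 27 1 29
f 27 29 28
f 28 29 30
f 28 30 4
f 29 1 2
f 29 2 30
f 30 2 3
f 30 3 4
f 32 31 35
f 32 35 33
f 33 35 36
f 33 36 34
f 35 31 37
f 35 37 36
f 36 37 38
f 36 38 34
f 37 31 39
f 37 39 38
f 38 39 40
f 38 40 34
f 39 31 41
f 39 41 40
f 40 41 42
f 40 42 34
f 41 31 43
f 41 43 42
f 42 43 44
f 42 44 34
f 43 31 45
f 43 45 44
f 44 45 46
f 44 46 34
f 45 31 47
f 45 47 46
f 46 47 48
f 46 48 34
f 47 31 32
f 47 32 48
f 48 32 33
f 48 33 34
f 50 49 52
f 50 52 51
f 52 49 53
f 52 53 51
f 53 49 54
f 53 54 51
f 54 49 55
f 54 55 51
f 55 49 56
f 55 56 51
f 56 49 57
f 56 57 51
f 57 49 58
f 57 58 51
f 58 49 50
f 58 50 51



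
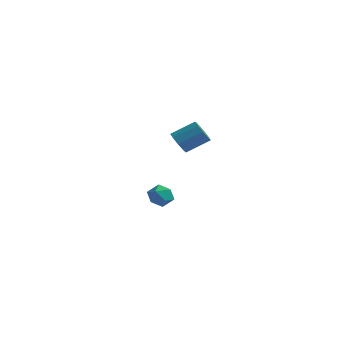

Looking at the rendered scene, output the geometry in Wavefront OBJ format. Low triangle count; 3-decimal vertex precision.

v 1.186 -1.064 3.351
v 1.618 -1.044 2.84
v 2.427 -0.235 3.557
v 1.994 -0.256 4.069
v 1.313 -0.704 2.801
v 2.122 0.105 3.518
v 0.948 -0.533 3.02
v 1.757 0.276 3.737
v 0.695 -0.61 3.393
v 1.503 0.198 4.111
v 0.671 -0.901 3.747
v 1.479 -0.092 4.465
v 0.888 -1.267 3.916
v 1.696 -0.459 4.633
v 1.244 -1.539 3.821
v 2.053 -0.73 4.538
v 1.573 -1.589 3.506
v 2.382 -0.78 4.223
v 1.721 -1.393 3.118
v 2.53 -0.584 3.836
v -3.651 4.33 -3.255
v -2.961 4.129 -2.986
v -4.179 3.451 -2.554
v -3.489 3.25 -2.285
v -3.796 3.926 -2.089
v -3.469 4.469 -2.522
v -3.671 3.111 -3.018
v -3.344 3.654 -3.451
v -2.973 3.376 -2.839
v -3.05 3.879 -2.265
v -4.09 3.701 -3.275
v -4.167 4.204 -2.701
f 2 1 5
f 2 5 3
f 3 5 6
f 3 6 4
f 5 1 7
f 5 7 6
f 6 7 8
f 6 8 4
f 7 1 9
f 7 9 8
f 8 9 10
f 8 10 4
f 9 1 11
f 9 11 10
f 10 11 12
f 10 12 4
f 11 1 13
f 11 13 12
f 12 13 14
f 12 14 4
f 13 1 15
f 13 15 14
f 14 15 16
f 14 16 4
f 15 1 17
f 15 17 16
f 16 17 18
f 16 18 4
f 17 1 19
f 17 19 18
f 18 19 20
f 18 20 4
f 19 1 2
f 19 2 20
f 20 2 3
f 20 3 4
f 21 32 26
f 21 26 22
f 21 22 28
f 21 28 31
f 21 31 32
f 22 26 30
f 26 32 25
f 32 31 23
f 31 28 27
f 28 22 29
f 24 30 25
f 24 25 23
f 24 23 27
f 24 27 29
f 24 29 30
f 25 30 26
f 23 25 32
f 27 23 31
f 29 27 28
f 30 29 22



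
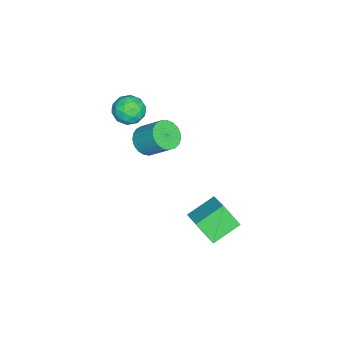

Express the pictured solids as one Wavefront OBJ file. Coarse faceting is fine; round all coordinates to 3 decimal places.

v 2.214 2.555 -0.199
v 3.407 3.406 0.56
v 2.323 3.516 -1.448
v 3.516 4.367 -0.69
v 3.424 1.493 -0.91
v 4.617 2.344 -0.152
v 3.533 2.454 -2.16
v 4.726 3.305 -1.401
v -2.802 -3.147 1.229
v -2.056 -3.004 0.581
v -1.824 -4.036 2.159
v -1.078 -3.893 1.511
v -1.416 -3.13 2.06
v -2.021 -2.58 1.485
v -1.859 -4.46 1.255
v -2.464 -3.91 0.68
v -1.473 -3.815 0.597
v -1.199 -2.993 1.095
v -2.681 -4.047 1.645
v -2.407 -3.225 2.143
v -2.515 -2.997 0.824
v -1.365 -4.043 1.916
v -1.564 -3.594 2.239
v -1.125 -3.51 1.858
v -2.494 -2.749 1.355
v -2.055 -2.664 0.974
v -1.679 -2.739 1.843
v -1.825 -4.376 1.766
v -1.386 -4.291 1.385
v -2.755 -3.53 0.882
v -2.316 -3.446 0.501
v -2.201 -4.301 0.897
v -1.734 -3.39 0.452
v -1.159 -3.912 0.998
v -1.618 -4.245 0.848
v -1.974 -3.922 0.51
v -1.573 -2.907 0.744
v -0.998 -3.429 1.291
v -1.196 -2.981 1.614
v -1.552 -2.658 1.276
v -1.23 -3.383 0.754
v -2.882 -3.611 1.449
v -2.307 -4.133 1.996
v -2.328 -4.382 1.464
v -2.684 -4.059 1.126
v -2.721 -3.128 1.742
v -2.146 -3.65 2.288
v -1.906 -3.118 2.23
v -2.262 -2.795 1.892
v -2.65 -3.657 1.986
v -2.719 -2.801 -1.973
v -1.817 -2.69 -2.312
v -1.499 -1.407 -1.046
v -2.401 -1.519 -0.707
v -2.023 -2.422 -2.532
v -1.705 -1.139 -1.266
v -2.349 -2.219 -2.655
v -2.032 -0.937 -1.389
v -2.739 -2.117 -2.661
v -2.422 -0.835 -1.394
v -3.126 -2.134 -2.547
v -2.809 -0.851 -1.281
v -3.442 -2.266 -2.334
v -3.125 -0.983 -1.068
v -3.633 -2.49 -2.059
v -3.316 -1.208 -0.793
v -3.666 -2.768 -1.769
v -3.349 -1.486 -0.503
v -3.535 -3.052 -1.514
v -3.218 -1.77 -0.248
v -3.263 -3.293 -1.339
v -2.946 -2.01 -0.072
v -2.897 -3.448 -1.273
v -2.58 -2.166 -0.007
v -2.5 -3.492 -1.328
v -2.183 -2.209 -0.062
v -2.141 -3.416 -1.495
v -1.823 -2.134 -0.229
v -1.881 -3.234 -1.745
v -1.564 -1.952 -0.478
v -1.767 -2.977 -2.034
v -1.449 -1.695 -0.767
f 2 4 1
f 5 2 1
f 1 4 3
f 3 5 1
f 2 8 4
f 6 2 5
f 6 8 2
f 4 8 3
f 7 5 3
f 3 8 7
f 7 6 5
f 8 6 7
f 9 46 25
f 46 20 49
f 25 49 14
f 46 49 25
f 9 25 21
f 25 14 26
f 21 26 10
f 25 26 21
f 9 21 30
f 21 10 31
f 30 31 16
f 21 31 30
f 9 30 42
f 30 16 45
f 42 45 19
f 30 45 42
f 9 42 46
f 42 19 50
f 46 50 20
f 42 50 46
f 10 26 37
f 26 14 40
f 37 40 18
f 26 40 37
f 14 49 27
f 49 20 48
f 27 48 13
f 49 48 27
f 20 50 47
f 50 19 43
f 47 43 11
f 50 43 47
f 19 45 44
f 45 16 32
f 44 32 15
f 45 32 44
f 16 31 36
f 31 10 33
f 36 33 17
f 31 33 36
f 12 38 24
f 38 18 39
f 24 39 13
f 38 39 24
f 12 24 22
f 24 13 23
f 22 23 11
f 24 23 22
f 12 22 29
f 22 11 28
f 29 28 15
f 22 28 29
f 12 29 34
f 29 15 35
f 34 35 17
f 29 35 34
f 12 34 38
f 34 17 41
f 38 41 18
f 34 41 38
f 13 39 27
f 39 18 40
f 27 40 14
f 39 40 27
f 11 23 47
f 23 13 48
f 47 48 20
f 23 48 47
f 15 28 44
f 28 11 43
f 44 43 19
f 28 43 44
f 17 35 36
f 35 15 32
f 36 32 16
f 35 32 36
f 18 41 37
f 41 17 33
f 37 33 10
f 41 33 37
f 52 51 55
f 52 55 53
f 53 55 56
f 53 56 54
f 55 51 57
f 55 57 56
f 56 57 58
f 56 58 54
f 57 51 59
f 57 59 58
f 58 59 60
f 58 60 54
f 59 51 61
f 59 61 60
f 60 61 62
f 60 62 54
f 61 51 63
f 61 63 62
f 62 63 64
f 62 64 54
f 63 51 65
f 63 65 64
f 64 65 66
f 64 66 54
f 65 51 67
f 65 67 66
f 66 67 68
f 66 68 54
f 67 51 69
f 67 69 68
f 68 69 70
f 68 70 54
f 69 51 71
f 69 71 70
f 70 71 72
f 70 72 54
f 71 51 73
f 71 73 72
f 72 73 74
f 72 74 54
f 73 51 75
f 73 75 74
f 74 75 76
f 74 76 54
f 75 51 77
f 75 77 76
f 76 77 78
f 76 78 54
f 77 51 79
f 77 79 78
f 78 79 80
f 78 80 54
f 79 51 81
f 79 81 80
f 80 81 82
f 80 82 54
f 81 51 52
f 81 52 82
f 82 52 53
f 82 53 54



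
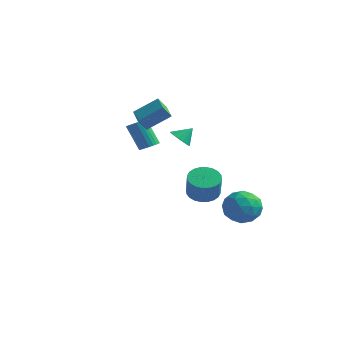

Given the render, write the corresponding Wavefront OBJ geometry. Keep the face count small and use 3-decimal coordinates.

v 2.615 0.095 0.215
v 3.462 -0.119 -0.133
v 3.891 -0.648 1.237
v 3.045 -0.435 1.585
v 3.517 0.225 -0.017
v 3.946 -0.304 1.353
v 3.434 0.549 0.134
v 3.864 0.02 1.504
v 3.227 0.803 0.297
v 3.656 0.274 1.667
v 2.927 0.95 0.448
v 3.356 0.421 1.818
v 2.579 0.967 0.563
v 3.008 0.438 1.933
v 2.237 0.851 0.626
v 2.666 0.322 1.996
v 1.952 0.619 0.625
v 2.381 0.09 1.995
v 1.769 0.308 0.563
v 2.198 -0.221 1.933
v 1.714 -0.036 0.447
v 2.143 -0.565 1.817
v 1.796 -0.36 0.296
v 2.226 -0.889 1.666
v 2.004 -0.614 0.133
v 2.433 -1.143 1.503
v 2.304 -0.761 -0.018
v 2.733 -1.29 1.352
v 2.652 -0.778 -0.133
v 3.081 -1.307 1.237
v 2.994 -0.662 -0.196
v 3.423 -1.191 1.174
v 3.279 -0.43 -0.195
v 3.708 -0.959 1.175
v -3.381 3.429 1.06
v -2.885 3.154 1.356
v -3.842 3.197 2.997
v -4.339 3.471 2.7
v -2.83 3.396 1.382
v -3.787 3.439 3.023
v -2.858 3.643 1.359
v -3.815 3.686 3
v -2.966 3.858 1.291
v -3.924 3.9 2.931
v -3.138 4.007 1.187
v -4.095 4.049 2.827
v -3.346 4.068 1.064
v -4.303 4.11 2.704
v -3.56 4.031 0.94
v -4.517 4.074 2.58
v -3.747 3.903 0.834
v -4.704 3.946 2.475
v -3.878 3.703 0.763
v -4.835 3.746 2.404
v -3.933 3.461 0.737
v -4.89 3.504 2.378
v -3.905 3.214 0.76
v -4.862 3.257 2.401
v -3.796 3 0.829
v -4.754 3.042 2.469
v -3.625 2.851 0.933
v -4.582 2.893 2.573
v -3.417 2.79 1.056
v -4.374 2.832 2.696
v -3.203 2.826 1.18
v -4.16 2.869 2.82
v -3.016 2.954 1.285
v -3.973 2.997 2.926
v -2.83 2.389 2.868
v -3.147 1.992 3.599
v -3.961 3.501 2.981
v -4.278 3.104 3.712
v -1.782 3.356 3.848
v -2.099 2.959 4.579
v -2.913 4.468 3.961
v -3.23 4.071 4.692
v -0.443 2.264 2.73
v 0.229 1.978 2.561
v 0.003 2.876 3.47
v 0.2 2.262 2.344
v 0.023 2.546 2.215
v -0.261 2.766 2.204
v -0.586 2.871 2.313
v -0.879 2.836 2.518
v -1.072 2.671 2.772
v -1.121 2.412 3.015
v -1.014 2.119 3.194
v -0.777 1.859 3.266
v -0.464 1.692 3.215
v -0.145 1.656 3.053
v 0.105 1.759 2.817
v 2.278 2.715 -1.423
v 3.081 3.409 -0.842
v 3.559 2.451 -2.878
v 4.362 3.145 -2.297
v 4.07 2.058 -1.855
v 3.278 2.221 -0.955
v 3.362 3.639 -2.765
v 2.57 3.802 -1.865
v 3.75 3.98 -1.671
v 4.188 3.003 -1.109
v 2.452 2.857 -2.611
v 2.89 1.88 -2.049
v 2.567 3.085 -1.005
v 4.073 2.775 -2.715
v 3.902 2.136 -2.455
v 4.373 2.544 -2.114
v 2.683 2.387 -1.071
v 3.155 2.795 -0.73
v 3.736 2.001 -1.325
v 3.485 3.065 -2.99
v 3.957 3.473 -2.649
v 2.267 3.316 -1.606
v 2.738 3.724 -1.265
v 2.904 3.859 -2.395
v 3.432 3.828 -1.151
v 4.185 3.673 -2.006
v 3.597 3.964 -2.281
v 3.132 4.059 -1.752
v 3.689 3.254 -0.82
v 4.442 3.099 -1.676
v 4.271 2.46 -1.415
v 3.806 2.556 -0.887
v 4.083 3.59 -1.308
v 2.198 2.761 -2.044
v 2.951 2.606 -2.9
v 2.834 3.304 -2.833
v 2.369 3.4 -2.305
v 2.455 2.187 -1.714
v 3.208 2.032 -2.569
v 3.508 1.801 -1.968
v 3.043 1.896 -1.439
v 2.557 2.27 -2.412
f 2 1 5
f 2 5 3
f 3 5 6
f 3 6 4
f 5 1 7
f 5 7 6
f 6 7 8
f 6 8 4
f 7 1 9
f 7 9 8
f 8 9 10
f 8 10 4
f 9 1 11
f 9 11 10
f 10 11 12
f 10 12 4
f 11 1 13
f 11 13 12
f 12 13 14
f 12 14 4
f 13 1 15
f 13 15 14
f 14 15 16
f 14 16 4
f 15 1 17
f 15 17 16
f 16 17 18
f 16 18 4
f 17 1 19
f 17 19 18
f 18 19 20
f 18 20 4
f 19 1 21
f 19 21 20
f 20 21 22
f 20 22 4
f 21 1 23
f 21 23 22
f 22 23 24
f 22 24 4
f 23 1 25
f 23 25 24
f 24 25 26
f 24 26 4
f 25 1 27
f 25 27 26
f 26 27 28
f 26 28 4
f 27 1 29
f 27 29 28
f 28 29 30
f 28 30 4
f 29 1 31
f 29 31 30
f 30 31 32
f 30 32 4
f 31 1 33
f 31 33 32
f 32 33 34
f 32 34 4
f 33 1 2
f 33 2 34
f 34 2 3
f 34 3 4
f 36 35 39
f 36 39 37
f 37 39 40
f 37 40 38
f 39 35 41
f 39 41 40
f 40 41 42
f 40 42 38
f 41 35 43
f 41 43 42
f 42 43 44
f 42 44 38
f 43 35 45
f 43 45 44
f 44 45 46
f 44 46 38
f 45 35 47
f 45 47 46
f 46 47 48
f 46 48 38
f 47 35 49
f 47 49 48
f 48 49 50
f 48 50 38
f 49 35 51
f 49 51 50
f 50 51 52
f 50 52 38
f 51 35 53
f 51 53 52
f 52 53 54
f 52 54 38
f 53 35 55
f 53 55 54
f 54 55 56
f 54 56 38
f 55 35 57
f 55 57 56
f 56 57 58
f 56 58 38
f 57 35 59
f 57 59 58
f 58 59 60
f 58 60 38
f 59 35 61
f 59 61 60
f 60 61 62
f 60 62 38
f 61 35 63
f 61 63 62
f 62 63 64
f 62 64 38
f 63 35 65
f 63 65 64
f 64 65 66
f 64 66 38
f 65 35 67
f 65 67 66
f 66 67 68
f 66 68 38
f 67 35 36
f 67 36 68
f 68 36 37
f 68 37 38
f 70 72 69
f 73 70 69
f 69 72 71
f 71 73 69
f 70 76 72
f 74 70 73
f 74 76 70
f 72 76 71
f 75 73 71
f 71 76 75
f 75 74 73
f 76 74 75
f 78 77 80
f 78 80 79
f 80 77 81
f 80 81 79
f 81 77 82
f 81 82 79
f 82 77 83
f 82 83 79
f 83 77 84
f 83 84 79
f 84 77 85
f 84 85 79
f 85 77 86
f 85 86 79
f 86 77 87
f 86 87 79
f 87 77 88
f 87 88 79
f 88 77 89
f 88 89 79
f 89 77 90
f 89 90 79
f 90 77 91
f 90 91 79
f 91 77 78
f 91 78 79
f 92 129 108
f 129 103 132
f 108 132 97
f 129 132 108
f 92 108 104
f 108 97 109
f 104 109 93
f 108 109 104
f 92 104 113
f 104 93 114
f 113 114 99
f 104 114 113
f 92 113 125
f 113 99 128
f 125 128 102
f 113 128 125
f 92 125 129
f 125 102 133
f 129 133 103
f 125 133 129
f 93 109 120
f 109 97 123
f 120 123 101
f 109 123 120
f 97 132 110
f 132 103 131
f 110 131 96
f 132 131 110
f 103 133 130
f 133 102 126
f 130 126 94
f 133 126 130
f 102 128 127
f 128 99 115
f 127 115 98
f 128 115 127
f 99 114 119
f 114 93 116
f 119 116 100
f 114 116 119
f 95 121 107
f 121 101 122
f 107 122 96
f 121 122 107
f 95 107 105
f 107 96 106
f 105 106 94
f 107 106 105
f 95 105 112
f 105 94 111
f 112 111 98
f 105 111 112
f 95 112 117
f 112 98 118
f 117 118 100
f 112 118 117
f 95 117 121
f 117 100 124
f 121 124 101
f 117 124 121
f 96 122 110
f 122 101 123
f 110 123 97
f 122 123 110
f 94 106 130
f 106 96 131
f 130 131 103
f 106 131 130
f 98 111 127
f 111 94 126
f 127 126 102
f 111 126 127
f 100 118 119
f 118 98 115
f 119 115 99
f 118 115 119
f 101 124 120
f 124 100 116
f 120 116 93
f 124 116 120



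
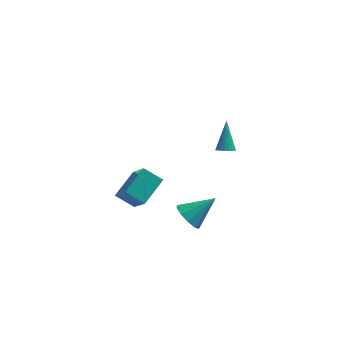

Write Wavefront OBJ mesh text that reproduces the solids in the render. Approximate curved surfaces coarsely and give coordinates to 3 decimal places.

v 3.83 3.008 1.404
v 4.103 3.381 1.125
v 3.79 4.152 2.896
v 3.874 3.436 1.077
v 3.636 3.406 1.094
v 3.437 3.297 1.172
v 3.315 3.131 1.296
v 3.295 2.941 1.441
v 3.381 2.764 1.579
v 3.556 2.635 1.683
v 3.785 2.581 1.731
v 4.023 2.611 1.714
v 4.223 2.719 1.636
v 4.344 2.885 1.512
v 4.364 3.076 1.366
v 4.278 3.253 1.229
v 2.382 -3.575 1.661
v 2.681 -3.069 1.006
v 3.698 -2.985 2.719
v 2.321 -2.779 1.292
v 1.984 -2.793 1.719
v 1.799 -3.106 2.123
v 1.837 -3.598 2.351
v 2.082 -4.082 2.315
v 2.443 -4.372 2.029
v 2.779 -4.358 1.603
v 2.964 -4.045 1.198
v 2.927 -3.553 0.97
v -0.385 -2.55 1.323
v 0.276 -3.71 2.689
v -1.372 -2.345 1.974
v -0.711 -3.505 3.34
v 0.391 -1.215 2.08
v 1.052 -2.375 3.446
v -0.596 -1.01 2.731
v 0.065 -2.17 4.097
f 2 1 4
f 2 4 3
f 4 1 5
f 4 5 3
f 5 1 6
f 5 6 3
f 6 1 7
f 6 7 3
f 7 1 8
f 7 8 3
f 8 1 9
f 8 9 3
f 9 1 10
f 9 10 3
f 10 1 11
f 10 11 3
f 11 1 12
f 11 12 3
f 12 1 13
f 12 13 3
f 13 1 14
f 13 14 3
f 14 1 15
f 14 15 3
f 15 1 16
f 15 16 3
f 16 1 2
f 16 2 3
f 18 17 20
f 18 20 19
f 20 17 21
f 20 21 19
f 21 17 22
f 21 22 19
f 22 17 23
f 22 23 19
f 23 17 24
f 23 24 19
f 24 17 25
f 24 25 19
f 25 17 26
f 25 26 19
f 26 17 27
f 26 27 19
f 27 17 28
f 27 28 19
f 28 17 18
f 28 18 19
f 30 32 29
f 33 30 29
f 29 32 31
f 31 33 29
f 30 36 32
f 34 30 33
f 34 36 30
f 32 36 31
f 35 33 31
f 31 36 35
f 35 34 33
f 36 34 35



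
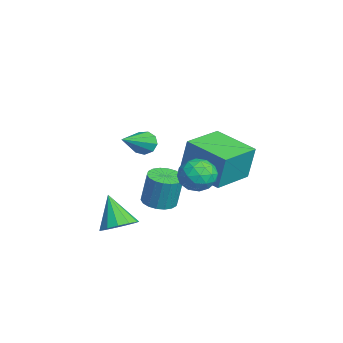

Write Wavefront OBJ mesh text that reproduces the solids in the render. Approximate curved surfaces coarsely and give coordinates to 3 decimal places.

v 1.531 1.3 -2.026
v 2.277 1.267 -1.662
v 1.183 0.153 -1.418
v 1.929 0.12 -1.054
v 1.383 0.704 -0.83
v 1.598 1.413 -1.206
v 1.862 0.007 -1.874
v 2.077 0.716 -2.25
v 2.481 0.468 -1.568
v 2.185 0.899 -0.923
v 1.275 0.521 -2.157
v 0.979 0.952 -1.512
v 1.934 1.384 -1.897
v 1.526 0.036 -1.183
v 1.205 0.379 -1.051
v 1.643 0.36 -0.837
v 1.535 1.47 -1.629
v 1.973 1.451 -1.415
v 1.448 1.12 -0.926
v 1.487 -0.031 -1.665
v 1.925 -0.05 -1.451
v 1.817 1.06 -2.243
v 2.255 1.041 -2.029
v 2.012 0.3 -2.154
v 2.493 0.895 -1.628
v 2.289 0.221 -1.271
v 2.249 0.154 -1.753
v 2.376 0.571 -1.974
v 2.319 1.149 -1.249
v 2.115 0.474 -0.892
v 1.794 0.818 -0.76
v 1.92 1.235 -0.981
v 2.439 0.679 -1.194
v 1.345 0.946 -2.188
v 1.141 0.271 -1.831
v 1.54 0.185 -2.099
v 1.666 0.602 -2.32
v 1.171 1.199 -1.809
v 0.967 0.525 -1.452
v 1.084 0.849 -1.106
v 1.211 1.266 -1.327
v 1.021 0.741 -1.886
v -0.749 0.472 -2.517
v -0.598 0.732 -0.915
v -1.909 1.907 -2.641
v -1.758 2.168 -1.039
v 0.798 1.692 -2.861
v 0.949 1.953 -1.259
v -0.362 3.128 -2.985
v -0.211 3.388 -1.383
v 1.983 -2.345 -3.912
v 2.639 -2.479 -3.493
v 1.117 -2.635 -2.648
v 2.552 -2.045 -3.453
v 2.284 -1.705 -3.559
v 1.921 -1.569 -3.777
v 1.577 -1.679 -4.038
v 1.363 -2.001 -4.259
v 1.345 -2.431 -4.37
v 1.53 -2.835 -4.335
v 1.859 -3.083 -4.166
v 2.228 -3.096 -3.917
v 2.519 -2.871 -3.666
v -1.573 -0.221 -4.738
v -1.196 0.414 -4.872
v -1.07 0.655 -3.377
v -1.447 0.021 -3.242
v -1.514 0.516 -4.862
v -1.388 0.758 -3.366
v -1.843 0.473 -4.827
v -1.717 0.715 -3.332
v -2.118 0.292 -4.775
v -1.993 0.534 -3.279
v -2.286 0.01 -4.715
v -2.16 0.252 -3.22
v -2.313 -0.318 -4.66
v -2.187 -0.076 -3.164
v -2.192 -0.627 -4.62
v -2.067 -0.385 -3.125
v -1.95 -0.855 -4.603
v -1.824 -0.614 -3.108
v -1.632 -0.958 -4.614
v -1.506 -0.716 -3.118
v -1.303 -0.915 -4.648
v -1.177 -0.673 -3.153
v -1.027 -0.734 -4.701
v -0.902 -0.492 -3.205
v -0.86 -0.452 -4.76
v -0.734 -0.21 -3.265
v -0.833 -0.124 -4.816
v -0.707 0.118 -3.32
v -0.953 0.185 -4.855
v -0.828 0.427 -3.36
v 1.435 -1.285 0.219
v 1.741 -1.319 -0.25
v 2.825 -2.335 1.201
v 1.838 -1.005 -0.052
v 1.747 -0.823 0.272
v 1.51 -0.856 0.571
v 1.238 -1.09 0.705
v 1.058 -1.416 0.612
v 1.055 -1.68 0.334
v 1.23 -1.759 0.003
v 1.5 -1.617 -0.228
f 1 38 17
f 38 12 41
f 17 41 6
f 38 41 17
f 1 17 13
f 17 6 18
f 13 18 2
f 17 18 13
f 1 13 22
f 13 2 23
f 22 23 8
f 13 23 22
f 1 22 34
f 22 8 37
f 34 37 11
f 22 37 34
f 1 34 38
f 34 11 42
f 38 42 12
f 34 42 38
f 2 18 29
f 18 6 32
f 29 32 10
f 18 32 29
f 6 41 19
f 41 12 40
f 19 40 5
f 41 40 19
f 12 42 39
f 42 11 35
f 39 35 3
f 42 35 39
f 11 37 36
f 37 8 24
f 36 24 7
f 37 24 36
f 8 23 28
f 23 2 25
f 28 25 9
f 23 25 28
f 4 30 16
f 30 10 31
f 16 31 5
f 30 31 16
f 4 16 14
f 16 5 15
f 14 15 3
f 16 15 14
f 4 14 21
f 14 3 20
f 21 20 7
f 14 20 21
f 4 21 26
f 21 7 27
f 26 27 9
f 21 27 26
f 4 26 30
f 26 9 33
f 30 33 10
f 26 33 30
f 5 31 19
f 31 10 32
f 19 32 6
f 31 32 19
f 3 15 39
f 15 5 40
f 39 40 12
f 15 40 39
f 7 20 36
f 20 3 35
f 36 35 11
f 20 35 36
f 9 27 28
f 27 7 24
f 28 24 8
f 27 24 28
f 10 33 29
f 33 9 25
f 29 25 2
f 33 25 29
f 44 46 43
f 47 44 43
f 43 46 45
f 45 47 43
f 44 50 46
f 48 44 47
f 48 50 44
f 46 50 45
f 49 47 45
f 45 50 49
f 49 48 47
f 50 48 49
f 52 51 54
f 52 54 53
f 54 51 55
f 54 55 53
f 55 51 56
f 55 56 53
f 56 51 57
f 56 57 53
f 57 51 58
f 57 58 53
f 58 51 59
f 58 59 53
f 59 51 60
f 59 60 53
f 60 51 61
f 60 61 53
f 61 51 62
f 61 62 53
f 62 51 63
f 62 63 53
f 63 51 52
f 63 52 53
f 65 64 68
f 65 68 66
f 66 68 69
f 66 69 67
f 68 64 70
f 68 70 69
f 69 70 71
f 69 71 67
f 70 64 72
f 70 72 71
f 71 72 73
f 71 73 67
f 72 64 74
f 72 74 73
f 73 74 75
f 73 75 67
f 74 64 76
f 74 76 75
f 75 76 77
f 75 77 67
f 76 64 78
f 76 78 77
f 77 78 79
f 77 79 67
f 78 64 80
f 78 80 79
f 79 80 81
f 79 81 67
f 80 64 82
f 80 82 81
f 81 82 83
f 81 83 67
f 82 64 84
f 82 84 83
f 83 84 85
f 83 85 67
f 84 64 86
f 84 86 85
f 85 86 87
f 85 87 67
f 86 64 88
f 86 88 87
f 87 88 89
f 87 89 67
f 88 64 90
f 88 90 89
f 89 90 91
f 89 91 67
f 90 64 92
f 90 92 91
f 91 92 93
f 91 93 67
f 92 64 65
f 92 65 93
f 93 65 66
f 93 66 67
f 95 94 97
f 95 97 96
f 97 94 98
f 97 98 96
f 98 94 99
f 98 99 96
f 99 94 100
f 99 100 96
f 100 94 101
f 100 101 96
f 101 94 102
f 101 102 96
f 102 94 103
f 102 103 96
f 103 94 104
f 103 104 96
f 104 94 95
f 104 95 96

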